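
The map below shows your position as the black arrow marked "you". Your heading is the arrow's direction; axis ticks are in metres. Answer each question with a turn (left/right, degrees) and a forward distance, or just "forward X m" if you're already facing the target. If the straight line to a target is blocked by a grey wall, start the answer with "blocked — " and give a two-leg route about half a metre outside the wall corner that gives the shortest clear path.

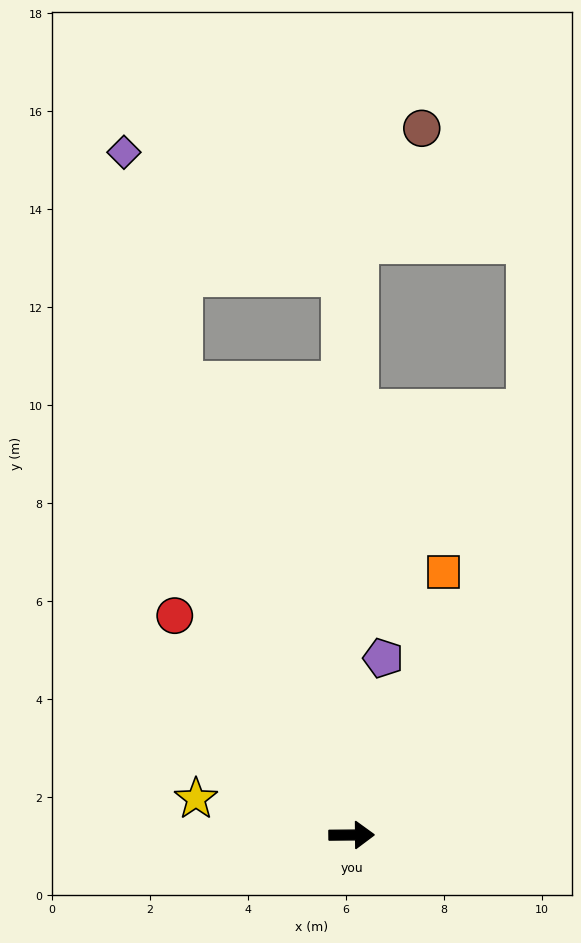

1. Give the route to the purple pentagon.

turn left 79°, forward 3.7 m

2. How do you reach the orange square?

turn left 70°, forward 5.7 m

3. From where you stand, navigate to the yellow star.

turn left 166°, forward 3.3 m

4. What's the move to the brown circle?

blocked — turn left 89°, forward 12.1 m, then turn right 29°, forward 2.7 m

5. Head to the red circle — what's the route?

turn left 128°, forward 5.8 m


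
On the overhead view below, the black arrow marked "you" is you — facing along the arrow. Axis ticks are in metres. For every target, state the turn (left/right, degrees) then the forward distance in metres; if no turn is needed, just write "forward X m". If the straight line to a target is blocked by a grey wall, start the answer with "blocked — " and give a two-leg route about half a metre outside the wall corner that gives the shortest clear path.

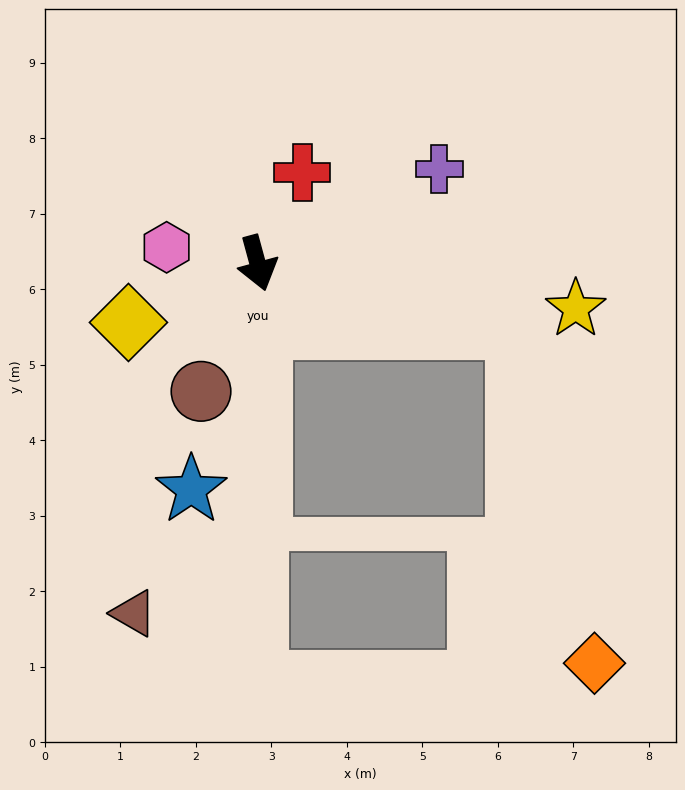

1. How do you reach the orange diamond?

blocked — turn left 61°, forward 3.6 m, then turn right 63°, forward 4.6 m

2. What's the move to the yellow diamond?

turn right 81°, forward 1.9 m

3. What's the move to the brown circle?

turn right 39°, forward 1.9 m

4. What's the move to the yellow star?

turn left 67°, forward 4.3 m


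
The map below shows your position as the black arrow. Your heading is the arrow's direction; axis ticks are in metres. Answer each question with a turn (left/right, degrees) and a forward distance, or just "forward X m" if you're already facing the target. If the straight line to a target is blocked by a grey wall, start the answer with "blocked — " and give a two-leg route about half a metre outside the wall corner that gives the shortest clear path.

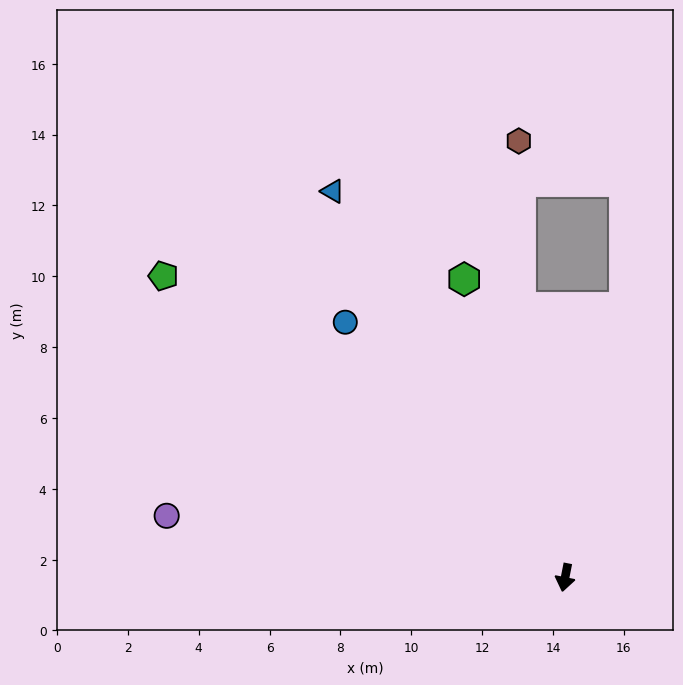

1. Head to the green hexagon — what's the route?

turn right 150°, forward 8.9 m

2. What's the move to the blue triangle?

turn right 138°, forward 12.7 m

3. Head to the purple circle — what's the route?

turn right 88°, forward 11.4 m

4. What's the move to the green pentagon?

turn right 116°, forward 14.2 m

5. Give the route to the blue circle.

turn right 128°, forward 9.5 m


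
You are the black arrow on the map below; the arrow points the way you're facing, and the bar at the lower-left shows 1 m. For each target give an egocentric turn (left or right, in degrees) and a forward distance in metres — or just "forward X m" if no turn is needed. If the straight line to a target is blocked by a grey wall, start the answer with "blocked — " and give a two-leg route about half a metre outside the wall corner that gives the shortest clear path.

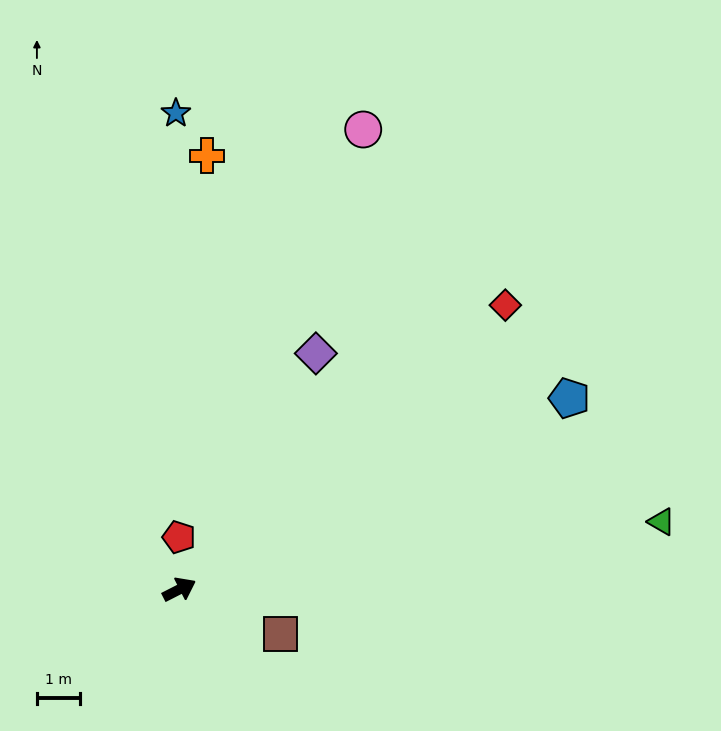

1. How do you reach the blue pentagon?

forward 10.1 m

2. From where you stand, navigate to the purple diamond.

turn left 33°, forward 6.4 m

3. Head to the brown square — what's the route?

turn right 51°, forward 2.6 m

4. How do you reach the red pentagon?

turn left 63°, forward 1.2 m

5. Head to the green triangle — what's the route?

turn right 19°, forward 11.4 m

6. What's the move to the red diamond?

turn left 14°, forward 10.1 m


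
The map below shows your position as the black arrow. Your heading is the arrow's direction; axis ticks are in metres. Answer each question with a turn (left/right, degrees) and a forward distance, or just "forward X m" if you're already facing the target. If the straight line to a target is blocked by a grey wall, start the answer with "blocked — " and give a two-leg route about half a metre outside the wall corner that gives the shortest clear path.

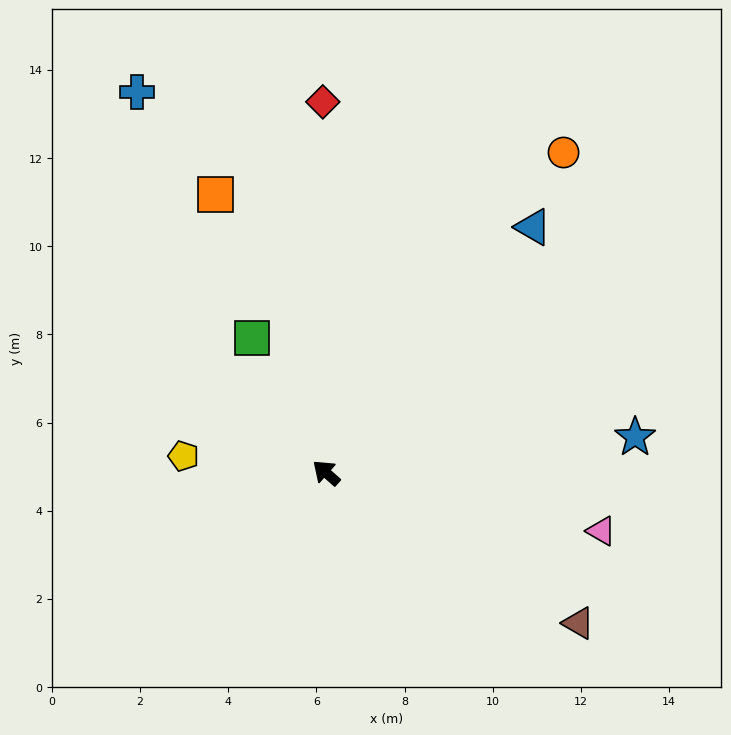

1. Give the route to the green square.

turn right 20°, forward 3.5 m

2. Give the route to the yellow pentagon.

turn left 35°, forward 3.3 m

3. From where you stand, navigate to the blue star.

turn right 132°, forward 7.1 m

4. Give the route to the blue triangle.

turn right 89°, forward 7.3 m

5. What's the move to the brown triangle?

turn right 169°, forward 6.7 m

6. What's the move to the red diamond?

turn right 48°, forward 8.4 m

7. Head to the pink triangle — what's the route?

turn right 150°, forward 6.4 m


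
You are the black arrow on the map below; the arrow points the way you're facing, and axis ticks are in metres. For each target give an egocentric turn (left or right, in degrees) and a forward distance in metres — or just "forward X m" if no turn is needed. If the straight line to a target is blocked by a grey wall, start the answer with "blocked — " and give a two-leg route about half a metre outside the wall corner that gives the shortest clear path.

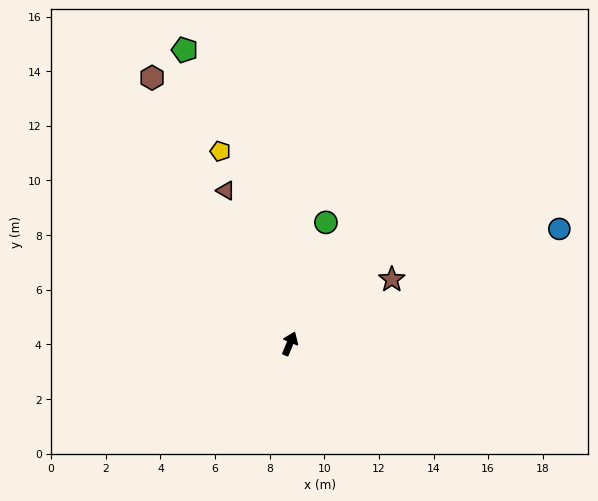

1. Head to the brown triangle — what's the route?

turn left 45°, forward 6.1 m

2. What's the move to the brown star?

turn right 35°, forward 4.4 m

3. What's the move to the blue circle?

turn right 44°, forward 10.7 m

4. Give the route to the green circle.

turn left 6°, forward 4.6 m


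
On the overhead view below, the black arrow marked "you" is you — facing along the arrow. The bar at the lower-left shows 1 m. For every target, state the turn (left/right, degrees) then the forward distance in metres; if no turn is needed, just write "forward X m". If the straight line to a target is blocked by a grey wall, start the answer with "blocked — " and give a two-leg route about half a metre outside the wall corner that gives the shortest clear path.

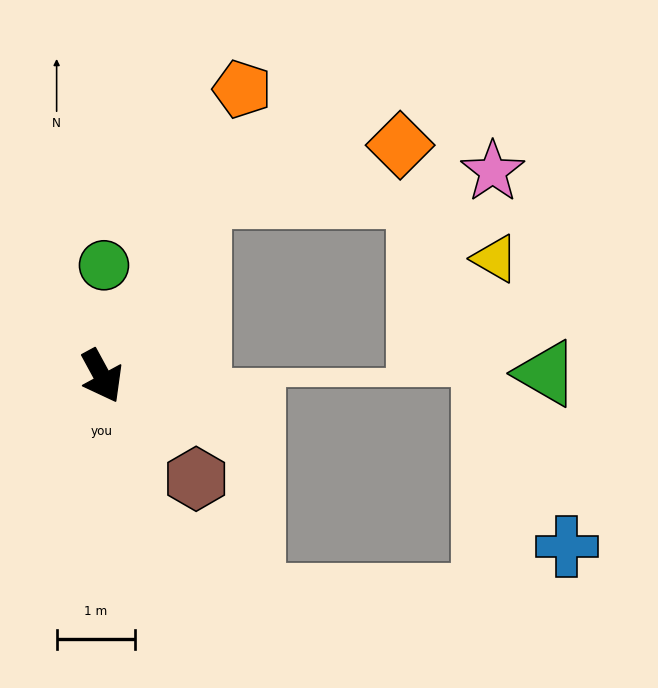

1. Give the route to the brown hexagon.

turn left 14°, forward 1.8 m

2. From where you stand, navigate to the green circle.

turn left 150°, forward 1.4 m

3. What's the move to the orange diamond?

blocked — turn left 124°, forward 2.6 m, then turn right 49°, forward 2.7 m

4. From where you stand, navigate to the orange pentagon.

turn left 125°, forward 4.1 m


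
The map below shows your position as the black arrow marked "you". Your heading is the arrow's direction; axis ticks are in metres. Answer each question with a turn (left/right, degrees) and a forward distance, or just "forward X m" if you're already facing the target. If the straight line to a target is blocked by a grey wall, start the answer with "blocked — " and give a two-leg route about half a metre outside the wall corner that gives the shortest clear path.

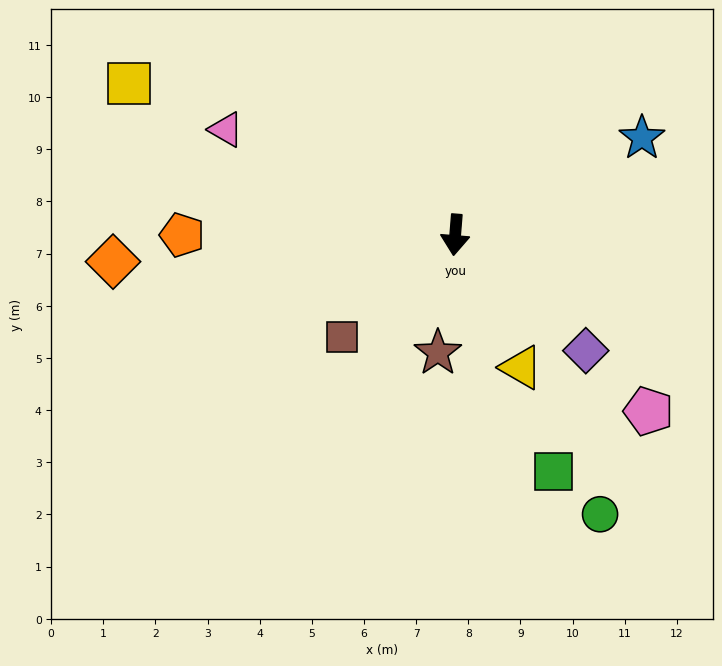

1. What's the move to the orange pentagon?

turn right 85°, forward 5.2 m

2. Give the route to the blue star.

turn left 122°, forward 4.0 m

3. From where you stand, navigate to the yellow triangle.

turn left 31°, forward 2.8 m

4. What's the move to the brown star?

turn right 4°, forward 2.3 m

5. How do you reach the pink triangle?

turn right 110°, forward 4.8 m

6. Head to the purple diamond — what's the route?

turn left 53°, forward 3.3 m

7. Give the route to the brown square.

turn right 43°, forward 2.9 m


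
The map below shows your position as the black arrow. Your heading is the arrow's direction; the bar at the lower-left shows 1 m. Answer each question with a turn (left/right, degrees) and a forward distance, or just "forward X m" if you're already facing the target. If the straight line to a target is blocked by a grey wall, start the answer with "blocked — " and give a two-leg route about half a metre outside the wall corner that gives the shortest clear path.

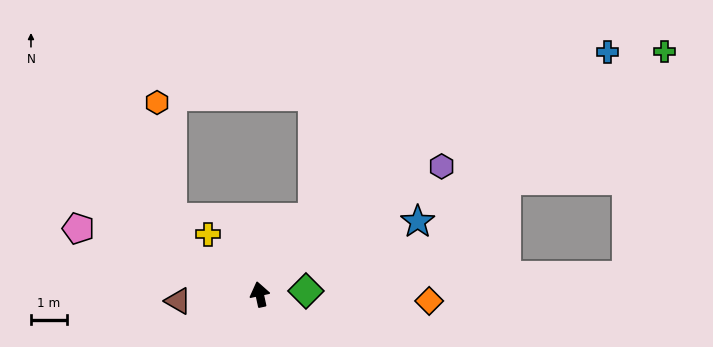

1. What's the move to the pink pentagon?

turn left 58°, forward 5.4 m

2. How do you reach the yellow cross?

turn left 29°, forward 2.2 m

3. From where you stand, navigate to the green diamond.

turn right 98°, forward 1.3 m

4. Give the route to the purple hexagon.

turn right 67°, forward 6.2 m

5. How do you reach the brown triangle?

turn left 83°, forward 2.3 m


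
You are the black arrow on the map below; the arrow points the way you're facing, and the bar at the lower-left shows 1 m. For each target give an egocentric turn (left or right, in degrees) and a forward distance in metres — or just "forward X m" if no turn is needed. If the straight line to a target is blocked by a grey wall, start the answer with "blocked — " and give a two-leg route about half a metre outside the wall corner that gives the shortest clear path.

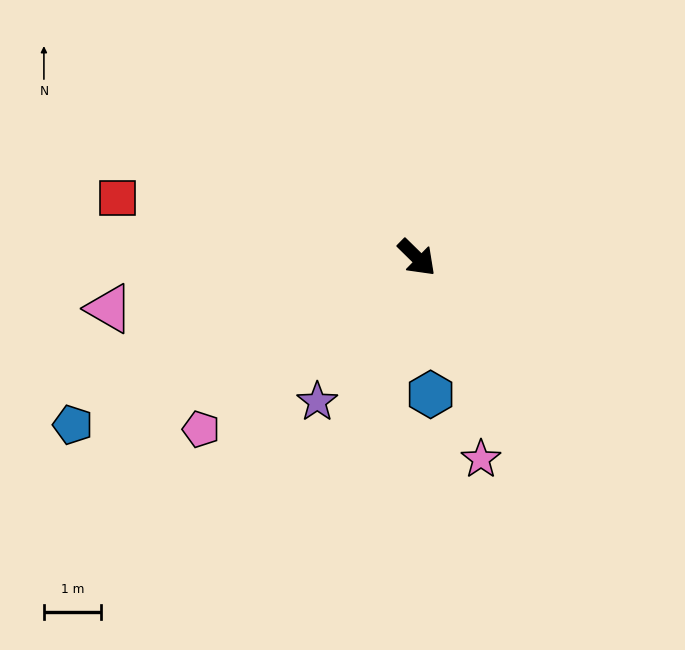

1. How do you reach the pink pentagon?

turn right 97°, forward 4.8 m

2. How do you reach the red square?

turn right 147°, forward 5.4 m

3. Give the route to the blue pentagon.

turn right 110°, forward 6.7 m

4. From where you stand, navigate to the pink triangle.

turn right 126°, forward 5.5 m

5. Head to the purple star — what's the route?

turn right 80°, forward 3.1 m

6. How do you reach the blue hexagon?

turn right 40°, forward 2.4 m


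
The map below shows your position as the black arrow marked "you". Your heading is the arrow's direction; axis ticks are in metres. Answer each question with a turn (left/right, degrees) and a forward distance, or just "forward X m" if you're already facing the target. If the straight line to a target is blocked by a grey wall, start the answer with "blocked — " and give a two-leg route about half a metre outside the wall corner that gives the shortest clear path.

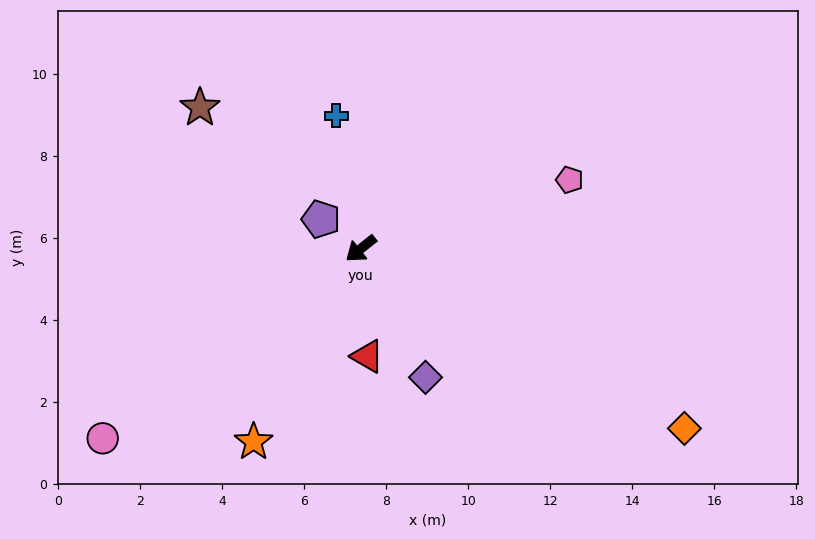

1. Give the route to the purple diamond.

turn left 78°, forward 3.5 m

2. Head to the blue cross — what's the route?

turn right 118°, forward 3.3 m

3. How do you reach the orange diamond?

turn left 112°, forward 9.0 m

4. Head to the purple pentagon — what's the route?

turn right 75°, forward 1.2 m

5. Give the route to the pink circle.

turn right 2°, forward 7.8 m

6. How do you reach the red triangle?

turn left 55°, forward 2.6 m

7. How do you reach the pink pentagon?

turn left 160°, forward 5.4 m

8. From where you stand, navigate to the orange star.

turn left 22°, forward 5.4 m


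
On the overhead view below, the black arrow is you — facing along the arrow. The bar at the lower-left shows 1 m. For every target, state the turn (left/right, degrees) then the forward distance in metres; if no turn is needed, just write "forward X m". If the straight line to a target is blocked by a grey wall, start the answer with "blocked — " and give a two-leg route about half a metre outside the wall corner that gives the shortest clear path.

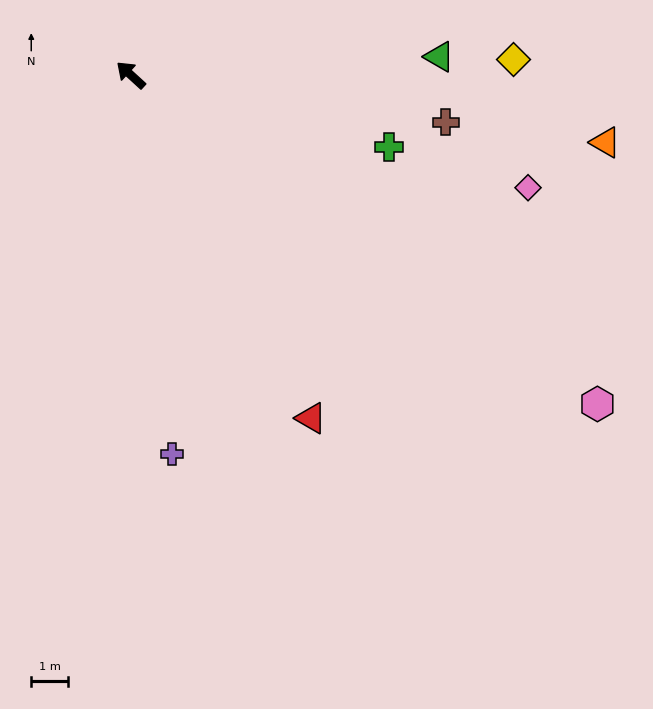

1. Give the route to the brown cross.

turn right 146°, forward 8.6 m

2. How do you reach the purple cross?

turn left 139°, forward 10.3 m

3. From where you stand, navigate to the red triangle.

turn left 160°, forward 10.5 m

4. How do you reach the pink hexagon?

turn right 173°, forward 15.4 m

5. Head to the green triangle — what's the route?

turn right 134°, forward 8.4 m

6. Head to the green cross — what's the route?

turn right 153°, forward 7.2 m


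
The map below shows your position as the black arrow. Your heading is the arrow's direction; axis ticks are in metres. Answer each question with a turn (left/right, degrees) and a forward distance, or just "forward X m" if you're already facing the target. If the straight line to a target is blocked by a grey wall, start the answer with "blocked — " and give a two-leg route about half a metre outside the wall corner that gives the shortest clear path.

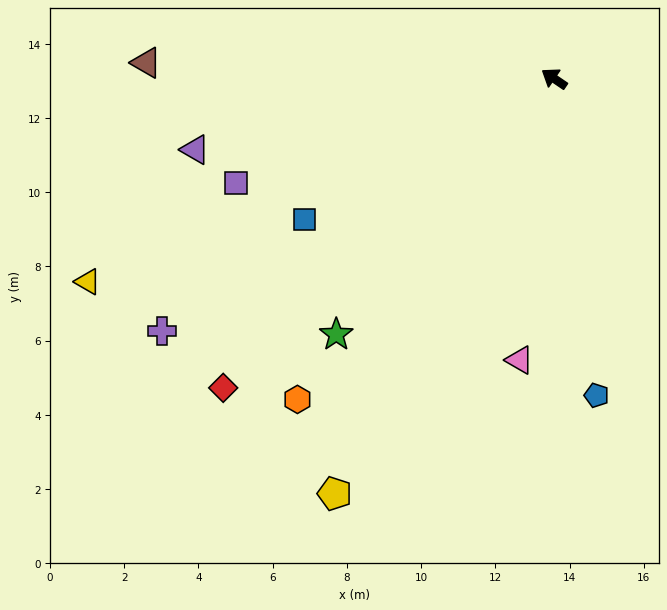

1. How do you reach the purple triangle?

turn left 45°, forward 9.9 m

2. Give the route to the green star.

turn left 84°, forward 9.1 m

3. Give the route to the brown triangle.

turn left 32°, forward 11.0 m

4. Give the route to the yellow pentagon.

turn left 96°, forward 12.6 m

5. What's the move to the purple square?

turn left 52°, forward 9.0 m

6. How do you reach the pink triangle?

turn left 117°, forward 7.6 m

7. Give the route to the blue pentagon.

turn left 132°, forward 8.6 m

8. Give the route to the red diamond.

turn left 77°, forward 12.2 m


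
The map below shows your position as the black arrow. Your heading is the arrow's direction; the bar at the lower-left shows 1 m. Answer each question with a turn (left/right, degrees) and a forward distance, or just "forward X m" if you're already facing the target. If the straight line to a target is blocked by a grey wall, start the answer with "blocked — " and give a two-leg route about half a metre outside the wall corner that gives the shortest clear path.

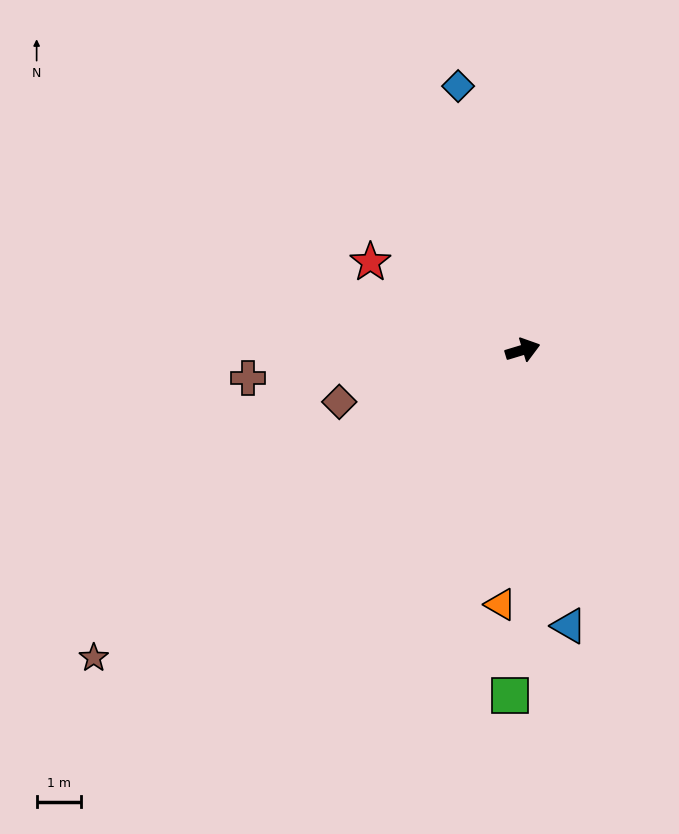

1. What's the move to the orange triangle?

turn right 112°, forward 5.8 m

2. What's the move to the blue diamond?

turn left 87°, forward 6.1 m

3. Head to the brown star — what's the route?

turn right 161°, forward 11.9 m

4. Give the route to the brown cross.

turn left 169°, forward 6.2 m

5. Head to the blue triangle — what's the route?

turn right 97°, forward 6.3 m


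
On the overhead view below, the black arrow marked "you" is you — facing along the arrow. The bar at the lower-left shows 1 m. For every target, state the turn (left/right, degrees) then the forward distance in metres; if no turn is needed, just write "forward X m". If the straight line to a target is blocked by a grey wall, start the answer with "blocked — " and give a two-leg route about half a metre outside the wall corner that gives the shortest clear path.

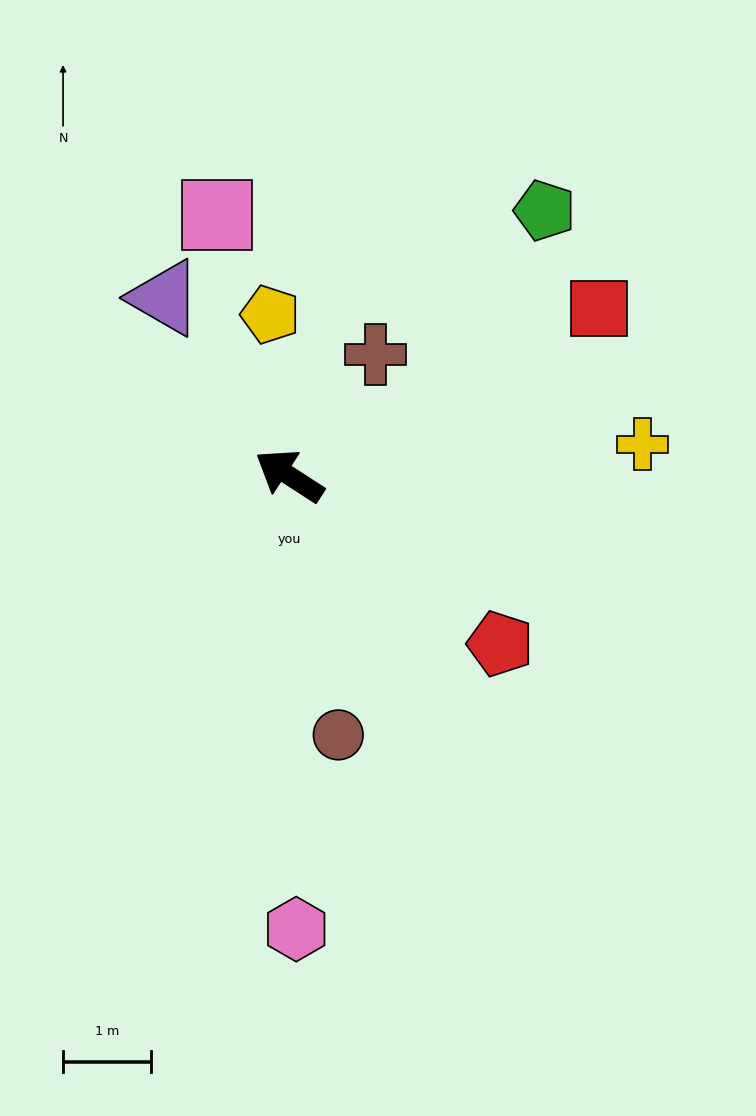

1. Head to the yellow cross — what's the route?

turn right 142°, forward 4.0 m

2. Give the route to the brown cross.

turn right 93°, forward 1.7 m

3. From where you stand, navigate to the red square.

turn right 119°, forward 4.0 m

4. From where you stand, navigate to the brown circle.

turn left 134°, forward 3.0 m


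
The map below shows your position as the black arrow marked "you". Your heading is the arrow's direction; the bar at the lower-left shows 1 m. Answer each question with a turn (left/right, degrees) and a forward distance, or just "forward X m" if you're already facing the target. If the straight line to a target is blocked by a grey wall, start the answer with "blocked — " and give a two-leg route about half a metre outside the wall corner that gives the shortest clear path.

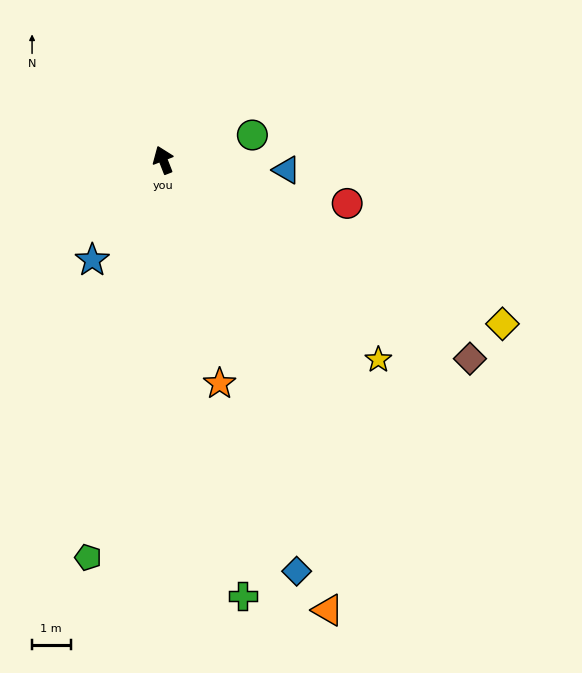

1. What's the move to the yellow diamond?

turn right 137°, forward 9.8 m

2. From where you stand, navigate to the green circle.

turn right 96°, forward 2.4 m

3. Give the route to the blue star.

turn left 123°, forward 3.2 m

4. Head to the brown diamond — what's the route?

turn right 144°, forward 9.5 m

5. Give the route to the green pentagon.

turn left 148°, forward 10.5 m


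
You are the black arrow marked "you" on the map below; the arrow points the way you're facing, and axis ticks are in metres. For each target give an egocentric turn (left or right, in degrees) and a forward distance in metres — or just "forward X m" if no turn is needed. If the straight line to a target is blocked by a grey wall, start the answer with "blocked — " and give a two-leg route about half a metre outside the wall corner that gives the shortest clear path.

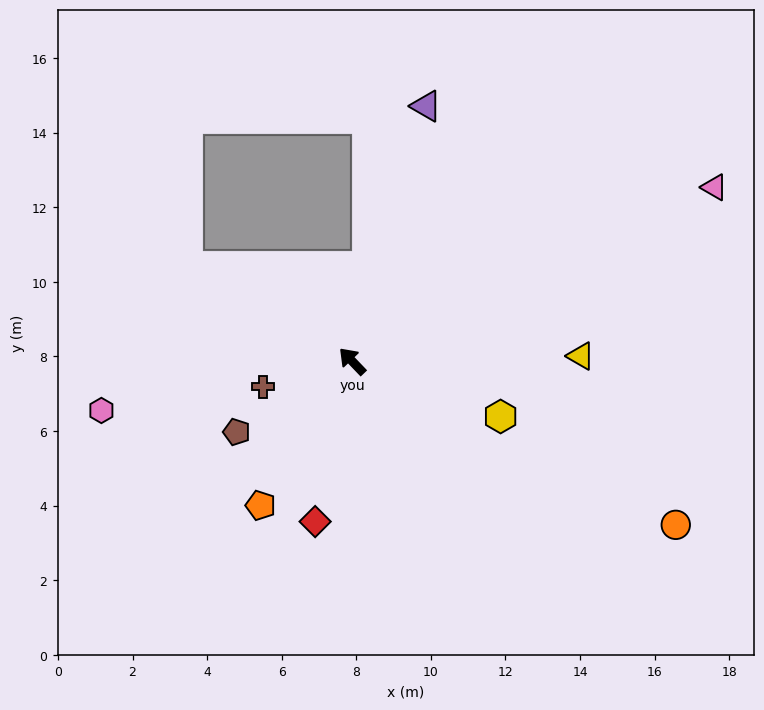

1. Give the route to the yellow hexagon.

turn right 154°, forward 4.2 m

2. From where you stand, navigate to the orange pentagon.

turn left 104°, forward 4.6 m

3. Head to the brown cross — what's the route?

turn left 62°, forward 2.5 m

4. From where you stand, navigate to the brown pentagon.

turn left 78°, forward 3.6 m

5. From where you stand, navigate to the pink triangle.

turn right 108°, forward 10.8 m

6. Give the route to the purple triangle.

turn right 60°, forward 7.1 m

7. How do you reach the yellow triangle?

turn right 132°, forward 6.1 m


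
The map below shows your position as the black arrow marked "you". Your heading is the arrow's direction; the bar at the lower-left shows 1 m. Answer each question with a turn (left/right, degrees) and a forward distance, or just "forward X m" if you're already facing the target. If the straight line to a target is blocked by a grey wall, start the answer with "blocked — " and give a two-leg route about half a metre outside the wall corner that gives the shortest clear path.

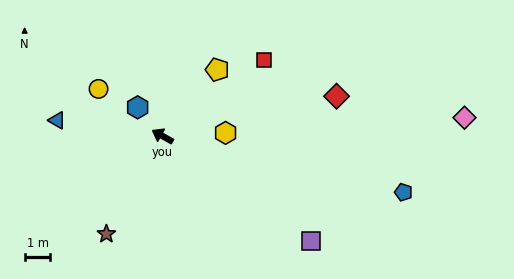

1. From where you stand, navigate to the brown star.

turn left 89°, forward 4.4 m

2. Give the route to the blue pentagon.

turn right 164°, forward 9.6 m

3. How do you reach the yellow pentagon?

turn right 100°, forward 3.3 m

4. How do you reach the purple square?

turn left 174°, forward 7.1 m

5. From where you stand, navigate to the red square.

turn right 114°, forward 4.9 m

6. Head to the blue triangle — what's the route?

turn left 21°, forward 4.1 m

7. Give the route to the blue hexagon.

turn right 20°, forward 1.5 m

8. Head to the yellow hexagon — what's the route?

turn right 148°, forward 2.5 m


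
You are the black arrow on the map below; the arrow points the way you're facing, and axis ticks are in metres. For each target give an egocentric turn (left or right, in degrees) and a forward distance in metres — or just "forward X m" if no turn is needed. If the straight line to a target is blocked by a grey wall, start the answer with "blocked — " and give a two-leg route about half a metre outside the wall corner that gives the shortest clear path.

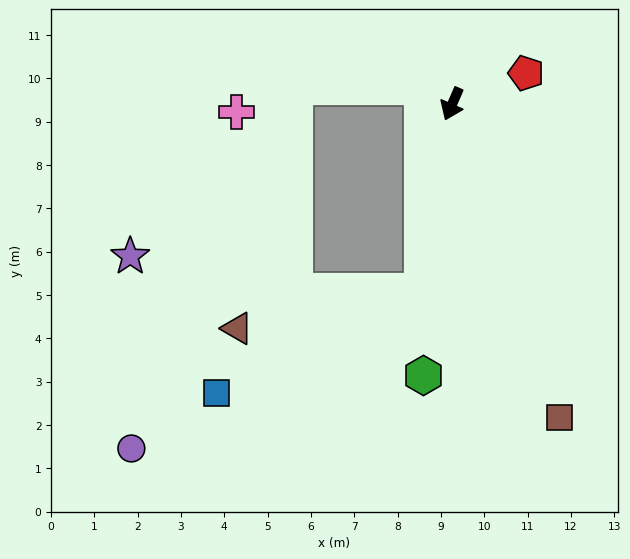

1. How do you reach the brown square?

turn left 42°, forward 7.7 m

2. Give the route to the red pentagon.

turn left 136°, forward 1.8 m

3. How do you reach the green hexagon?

turn left 17°, forward 6.3 m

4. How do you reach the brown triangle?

blocked — turn left 14°, forward 4.4 m, then turn right 69°, forward 4.4 m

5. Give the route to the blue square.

blocked — turn left 14°, forward 4.4 m, then turn right 54°, forward 5.3 m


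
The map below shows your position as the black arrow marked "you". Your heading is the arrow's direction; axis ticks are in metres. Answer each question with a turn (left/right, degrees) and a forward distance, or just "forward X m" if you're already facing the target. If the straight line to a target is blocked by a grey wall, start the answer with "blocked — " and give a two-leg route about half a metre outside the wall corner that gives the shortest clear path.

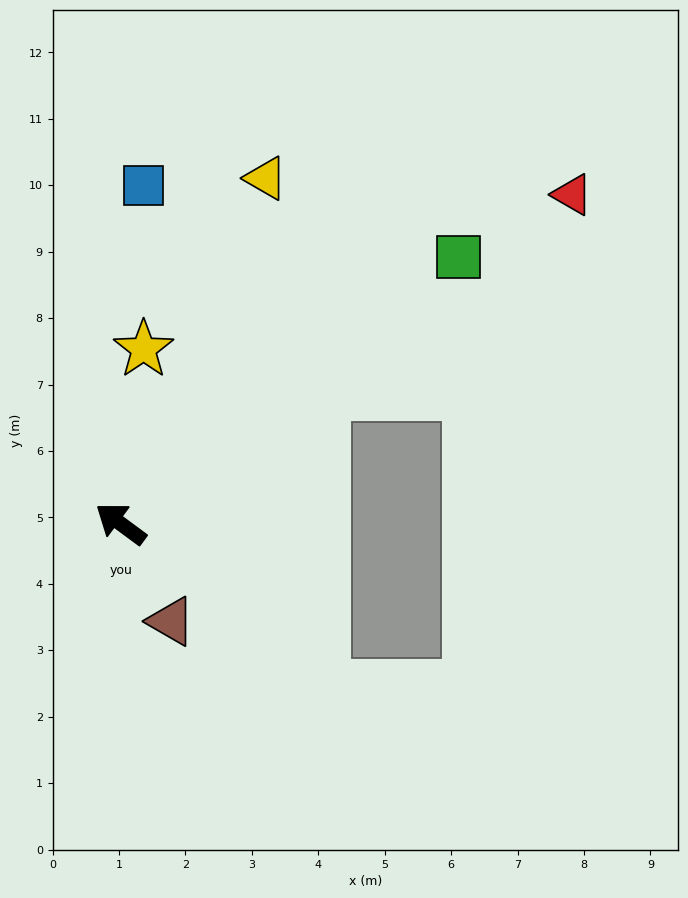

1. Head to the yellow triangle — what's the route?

turn right 76°, forward 5.6 m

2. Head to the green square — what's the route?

turn right 105°, forward 6.5 m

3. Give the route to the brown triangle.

turn left 154°, forward 1.7 m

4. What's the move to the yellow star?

turn right 61°, forward 2.6 m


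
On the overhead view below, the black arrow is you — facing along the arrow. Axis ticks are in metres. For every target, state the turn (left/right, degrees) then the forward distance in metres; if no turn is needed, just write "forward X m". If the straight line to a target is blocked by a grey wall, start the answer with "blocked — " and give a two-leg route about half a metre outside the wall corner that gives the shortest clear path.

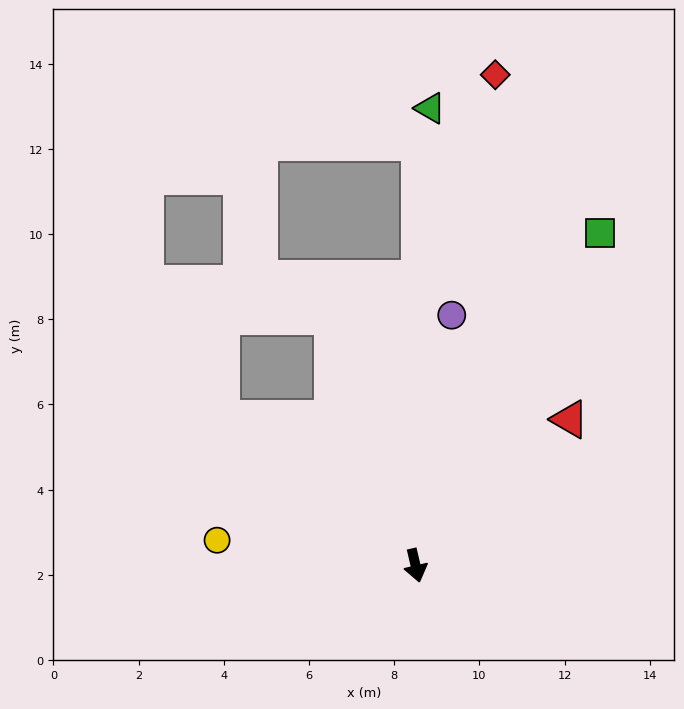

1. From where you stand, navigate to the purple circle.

turn left 159°, forward 5.9 m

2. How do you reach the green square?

turn left 138°, forward 8.9 m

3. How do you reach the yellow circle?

turn right 110°, forward 4.7 m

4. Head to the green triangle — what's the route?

turn left 165°, forward 10.7 m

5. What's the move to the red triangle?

turn left 120°, forward 5.0 m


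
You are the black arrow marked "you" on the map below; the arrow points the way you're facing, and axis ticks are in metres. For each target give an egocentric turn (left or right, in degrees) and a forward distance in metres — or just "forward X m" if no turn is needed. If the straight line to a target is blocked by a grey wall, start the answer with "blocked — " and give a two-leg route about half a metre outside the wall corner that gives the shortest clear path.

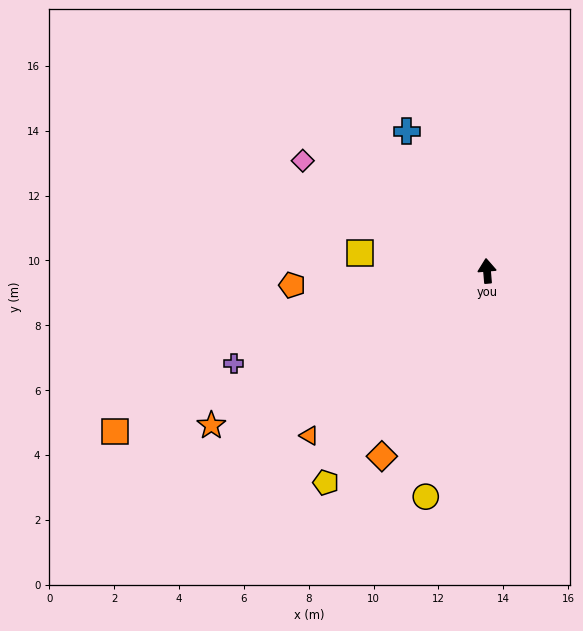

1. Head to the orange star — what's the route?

turn left 115°, forward 9.7 m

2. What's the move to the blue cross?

turn left 25°, forward 5.0 m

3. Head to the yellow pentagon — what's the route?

turn left 138°, forward 8.2 m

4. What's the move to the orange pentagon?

turn left 89°, forward 6.0 m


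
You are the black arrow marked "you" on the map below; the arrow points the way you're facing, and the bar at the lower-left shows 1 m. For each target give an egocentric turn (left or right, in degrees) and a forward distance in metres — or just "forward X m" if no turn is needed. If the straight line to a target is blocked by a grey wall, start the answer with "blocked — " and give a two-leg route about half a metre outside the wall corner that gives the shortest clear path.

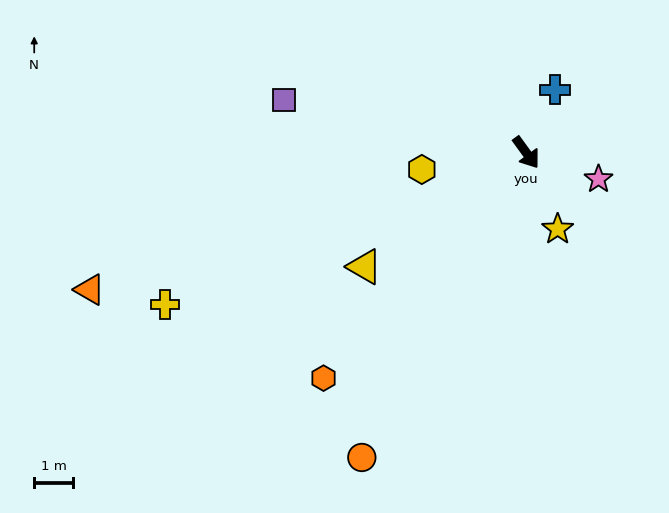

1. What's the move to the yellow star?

turn right 14°, forward 2.1 m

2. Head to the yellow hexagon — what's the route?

turn right 117°, forward 2.7 m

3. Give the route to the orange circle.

turn right 64°, forward 8.8 m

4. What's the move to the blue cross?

turn left 119°, forward 1.8 m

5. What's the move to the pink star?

turn left 34°, forward 2.0 m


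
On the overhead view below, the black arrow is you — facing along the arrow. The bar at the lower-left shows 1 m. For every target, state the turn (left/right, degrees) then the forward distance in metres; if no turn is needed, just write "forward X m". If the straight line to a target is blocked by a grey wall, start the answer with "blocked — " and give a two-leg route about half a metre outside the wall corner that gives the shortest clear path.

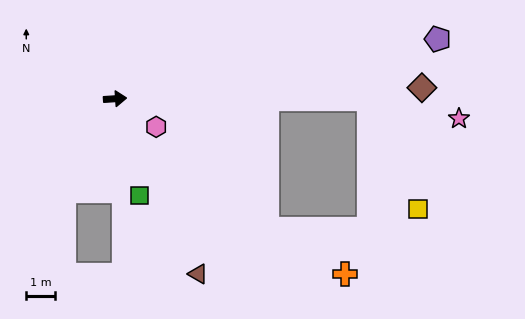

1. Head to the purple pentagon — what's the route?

turn left 7°, forward 11.4 m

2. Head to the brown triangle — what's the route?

turn right 68°, forward 6.7 m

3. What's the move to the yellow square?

blocked — turn right 4°, forward 8.8 m, then turn right 65°, forward 4.2 m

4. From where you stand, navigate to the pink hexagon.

turn right 38°, forward 1.7 m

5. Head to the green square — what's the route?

turn right 80°, forward 3.5 m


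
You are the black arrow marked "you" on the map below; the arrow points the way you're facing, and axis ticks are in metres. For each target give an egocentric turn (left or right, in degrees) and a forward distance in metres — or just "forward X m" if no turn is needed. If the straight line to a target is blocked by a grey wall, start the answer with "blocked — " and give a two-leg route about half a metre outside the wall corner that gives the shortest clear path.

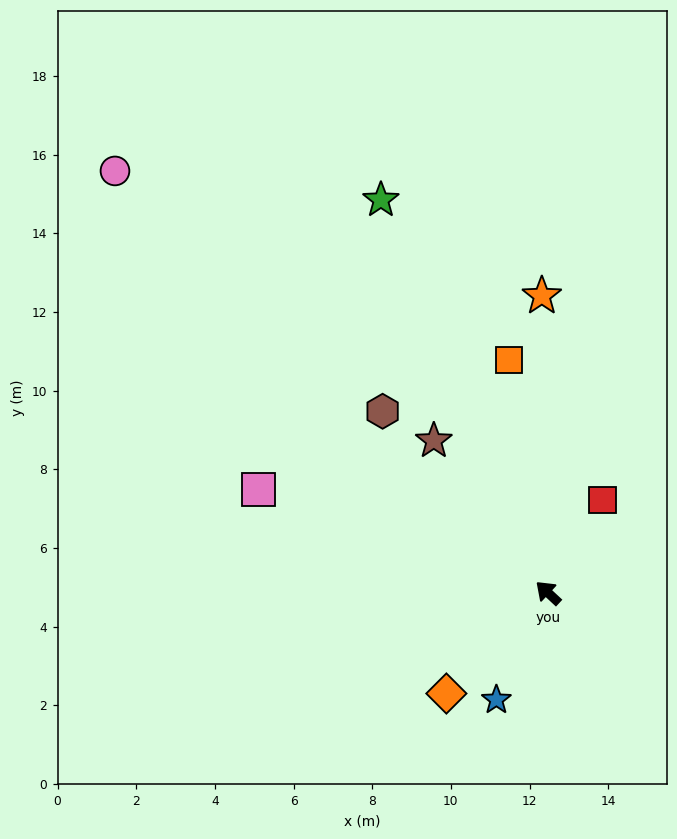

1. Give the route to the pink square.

turn left 23°, forward 7.8 m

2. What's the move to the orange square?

turn right 38°, forward 6.0 m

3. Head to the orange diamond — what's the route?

turn left 88°, forward 3.6 m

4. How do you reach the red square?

turn right 77°, forward 2.7 m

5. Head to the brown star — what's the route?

turn right 10°, forward 4.8 m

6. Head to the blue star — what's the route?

turn left 107°, forward 3.0 m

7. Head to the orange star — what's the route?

turn right 46°, forward 7.6 m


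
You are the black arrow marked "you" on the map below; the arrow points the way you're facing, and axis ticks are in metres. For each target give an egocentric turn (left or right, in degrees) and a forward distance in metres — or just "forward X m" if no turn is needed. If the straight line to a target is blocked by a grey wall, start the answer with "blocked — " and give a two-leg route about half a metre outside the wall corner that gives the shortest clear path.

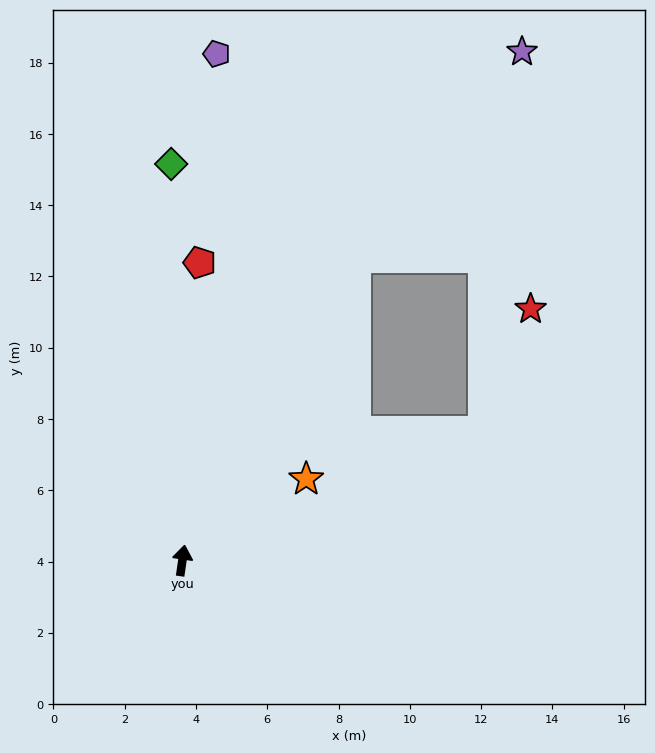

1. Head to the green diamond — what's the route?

turn left 10°, forward 11.1 m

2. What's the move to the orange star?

turn right 48°, forward 4.2 m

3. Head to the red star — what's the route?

blocked — turn right 58°, forward 9.2 m, then turn left 45°, forward 3.7 m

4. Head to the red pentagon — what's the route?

turn left 5°, forward 8.4 m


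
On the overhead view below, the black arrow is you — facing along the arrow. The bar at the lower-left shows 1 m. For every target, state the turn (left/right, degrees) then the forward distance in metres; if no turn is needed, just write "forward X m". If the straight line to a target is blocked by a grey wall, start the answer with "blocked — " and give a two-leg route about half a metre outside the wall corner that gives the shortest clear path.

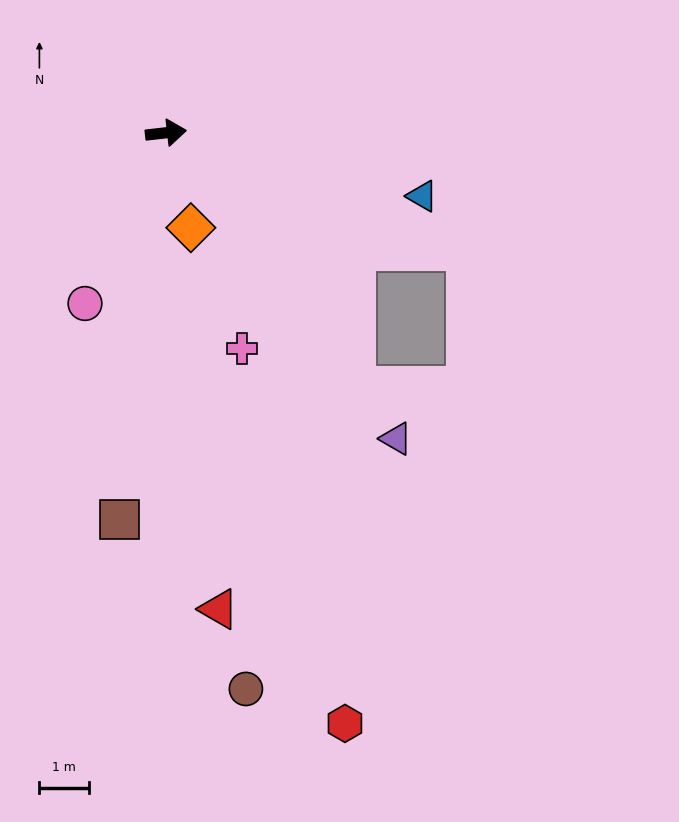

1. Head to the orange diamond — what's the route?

turn right 82°, forward 2.0 m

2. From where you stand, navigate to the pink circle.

turn right 122°, forward 3.8 m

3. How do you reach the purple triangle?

turn right 60°, forward 7.8 m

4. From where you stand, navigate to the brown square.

turn right 103°, forward 7.9 m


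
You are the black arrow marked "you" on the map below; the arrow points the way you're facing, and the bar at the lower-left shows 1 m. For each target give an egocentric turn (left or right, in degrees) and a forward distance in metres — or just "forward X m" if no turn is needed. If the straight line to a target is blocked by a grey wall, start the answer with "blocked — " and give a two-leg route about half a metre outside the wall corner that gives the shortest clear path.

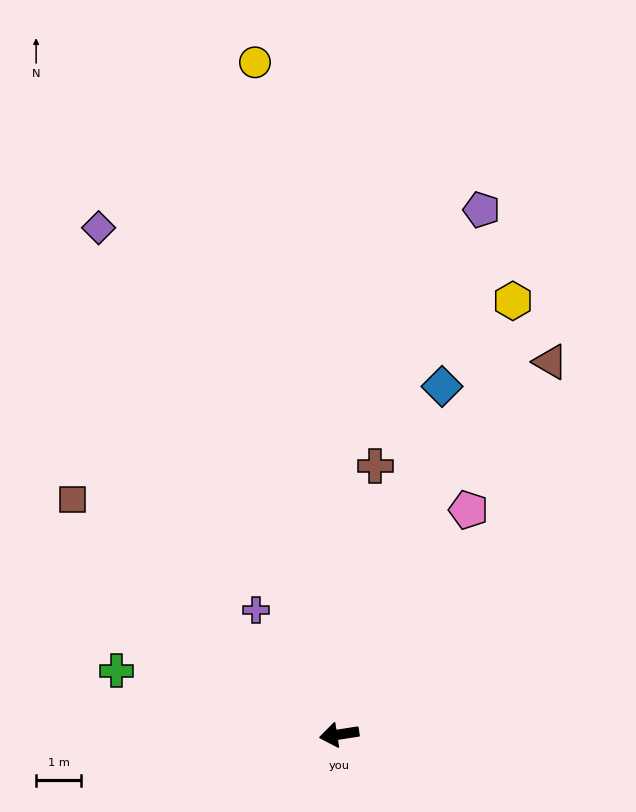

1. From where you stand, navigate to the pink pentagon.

turn right 129°, forward 5.7 m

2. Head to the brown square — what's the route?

turn right 50°, forward 7.9 m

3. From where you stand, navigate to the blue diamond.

turn right 115°, forward 8.0 m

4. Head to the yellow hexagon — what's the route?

turn right 121°, forward 10.4 m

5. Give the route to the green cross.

turn right 25°, forward 5.1 m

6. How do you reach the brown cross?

turn right 106°, forward 6.0 m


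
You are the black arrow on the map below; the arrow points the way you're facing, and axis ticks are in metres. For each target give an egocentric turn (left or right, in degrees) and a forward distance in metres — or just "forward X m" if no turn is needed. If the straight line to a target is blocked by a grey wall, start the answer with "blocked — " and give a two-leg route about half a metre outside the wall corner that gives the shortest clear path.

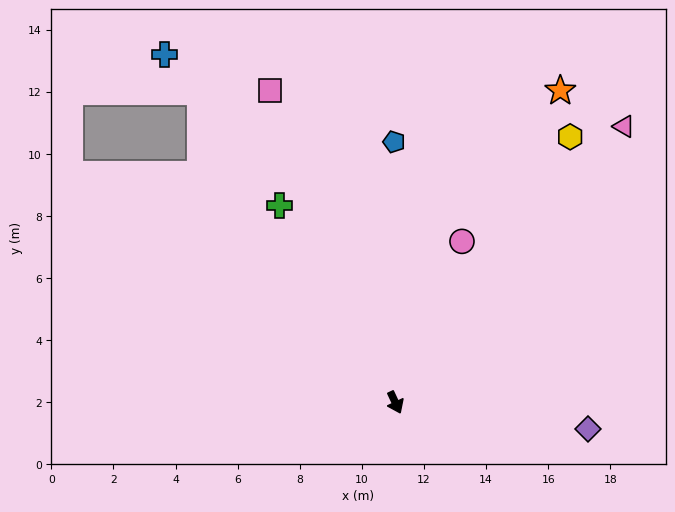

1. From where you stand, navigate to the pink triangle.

turn left 115°, forward 11.5 m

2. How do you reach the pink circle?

turn left 132°, forward 5.6 m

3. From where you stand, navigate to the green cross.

turn right 175°, forward 7.4 m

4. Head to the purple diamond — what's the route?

turn left 57°, forward 6.3 m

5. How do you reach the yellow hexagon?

turn left 122°, forward 10.2 m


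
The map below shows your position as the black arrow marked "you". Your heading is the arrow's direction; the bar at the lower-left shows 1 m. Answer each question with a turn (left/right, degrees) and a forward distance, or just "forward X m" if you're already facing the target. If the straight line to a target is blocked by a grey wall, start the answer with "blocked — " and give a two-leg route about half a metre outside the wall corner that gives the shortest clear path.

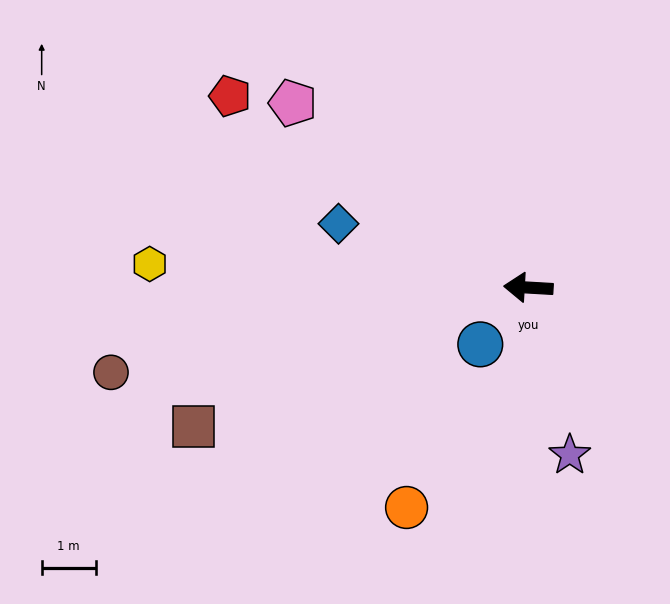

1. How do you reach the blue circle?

turn left 53°, forward 1.4 m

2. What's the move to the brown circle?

turn left 15°, forward 7.9 m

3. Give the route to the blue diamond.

turn right 15°, forward 3.7 m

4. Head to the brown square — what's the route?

turn left 26°, forward 6.7 m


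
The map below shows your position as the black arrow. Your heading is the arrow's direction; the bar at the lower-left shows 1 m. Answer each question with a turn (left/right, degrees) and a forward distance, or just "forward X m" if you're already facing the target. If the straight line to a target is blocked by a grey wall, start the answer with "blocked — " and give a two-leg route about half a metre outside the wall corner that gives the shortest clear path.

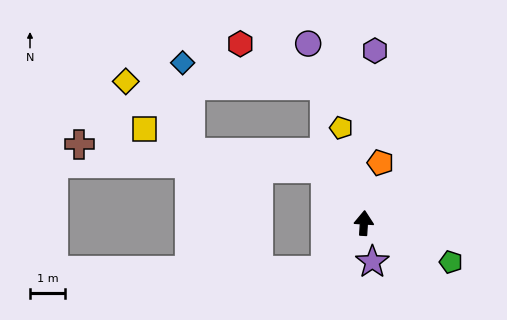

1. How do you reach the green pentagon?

turn right 111°, forward 2.7 m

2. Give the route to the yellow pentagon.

turn left 17°, forward 2.8 m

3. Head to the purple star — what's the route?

turn right 164°, forward 1.1 m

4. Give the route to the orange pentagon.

turn right 12°, forward 1.8 m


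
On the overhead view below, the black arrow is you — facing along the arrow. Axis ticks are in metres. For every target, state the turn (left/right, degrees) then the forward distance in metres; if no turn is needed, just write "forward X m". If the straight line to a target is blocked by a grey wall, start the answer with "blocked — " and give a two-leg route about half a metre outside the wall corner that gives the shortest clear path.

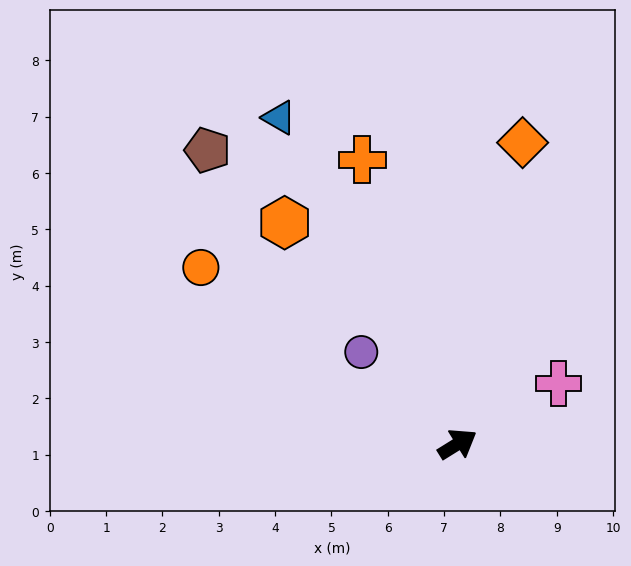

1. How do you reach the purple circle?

turn left 104°, forward 2.4 m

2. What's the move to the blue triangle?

turn left 87°, forward 6.6 m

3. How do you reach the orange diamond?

turn left 46°, forward 5.5 m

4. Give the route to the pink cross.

forward 2.1 m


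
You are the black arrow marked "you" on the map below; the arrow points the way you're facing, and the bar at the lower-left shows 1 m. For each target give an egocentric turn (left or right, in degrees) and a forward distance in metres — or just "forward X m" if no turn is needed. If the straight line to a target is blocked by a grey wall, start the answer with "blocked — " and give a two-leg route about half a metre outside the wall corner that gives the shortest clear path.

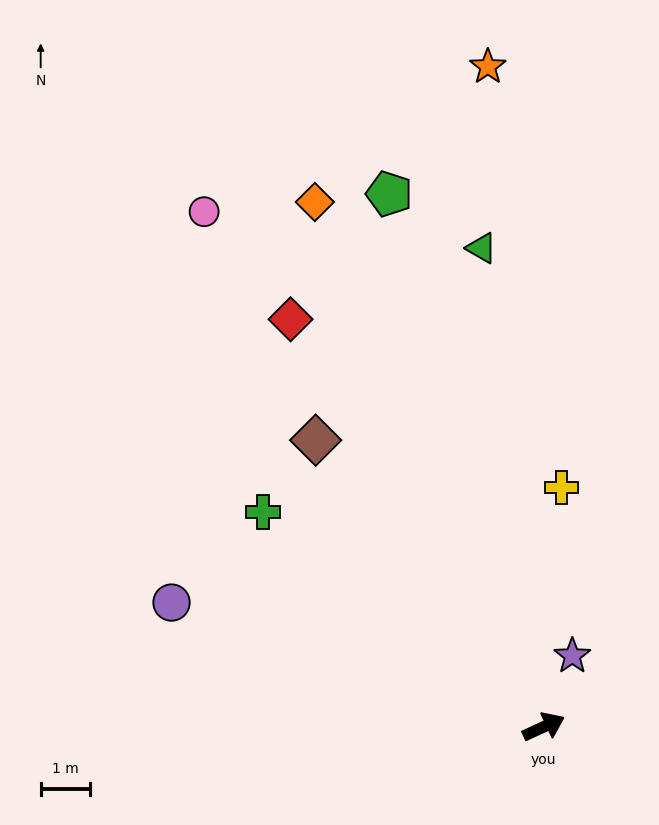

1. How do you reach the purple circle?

turn left 137°, forward 8.0 m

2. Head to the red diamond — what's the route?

turn left 97°, forward 9.7 m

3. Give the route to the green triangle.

turn left 73°, forward 9.8 m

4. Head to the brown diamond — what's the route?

turn left 104°, forward 7.4 m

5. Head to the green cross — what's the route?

turn left 118°, forward 7.2 m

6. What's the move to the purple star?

turn left 43°, forward 1.6 m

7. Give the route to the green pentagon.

turn left 81°, forward 11.3 m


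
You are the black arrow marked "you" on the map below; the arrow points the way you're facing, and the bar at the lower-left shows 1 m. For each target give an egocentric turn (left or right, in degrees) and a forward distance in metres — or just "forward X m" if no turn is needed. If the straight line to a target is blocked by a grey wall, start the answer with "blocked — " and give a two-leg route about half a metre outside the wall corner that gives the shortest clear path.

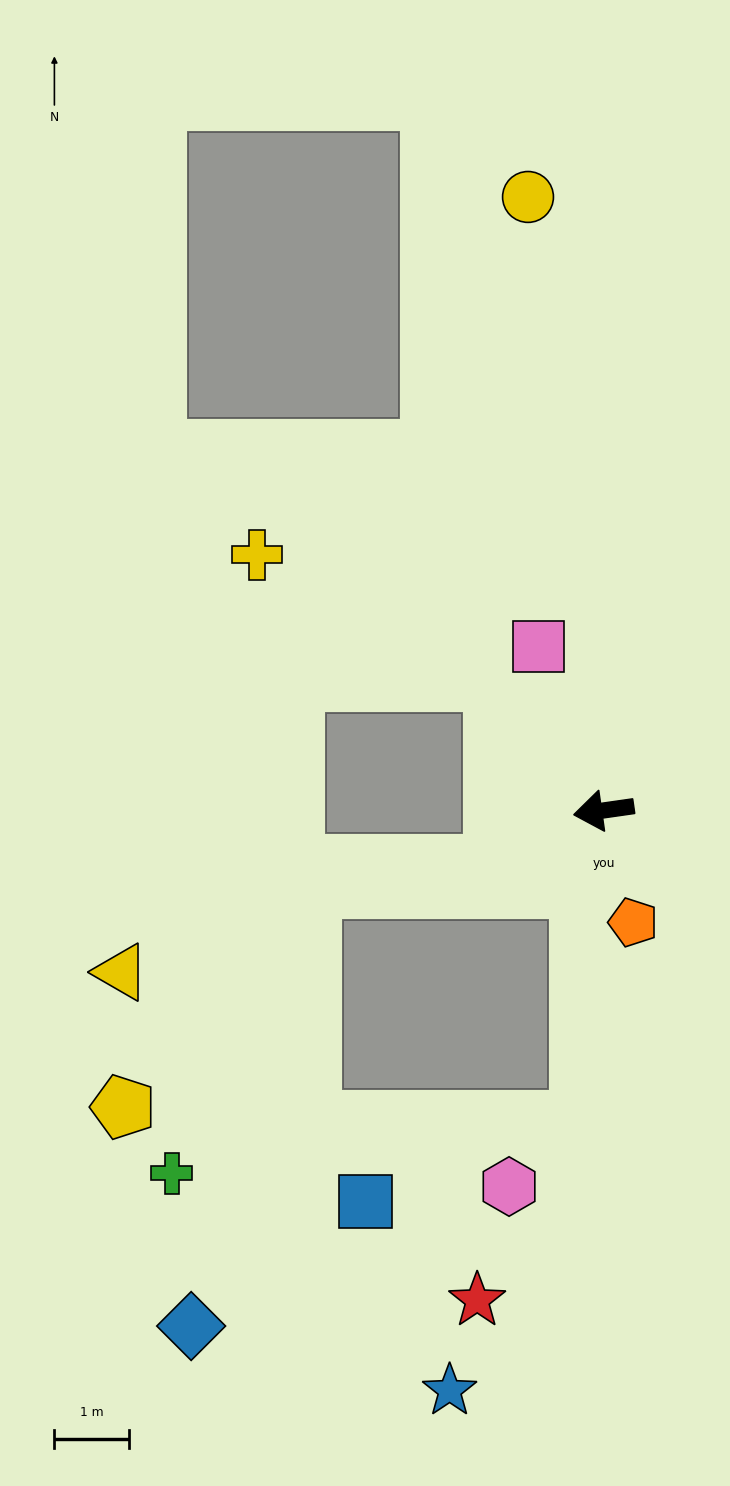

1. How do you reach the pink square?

turn right 76°, forward 2.4 m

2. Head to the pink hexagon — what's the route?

blocked — turn left 78°, forward 4.2 m, then turn right 44°, forward 1.3 m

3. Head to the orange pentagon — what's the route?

turn left 97°, forward 1.6 m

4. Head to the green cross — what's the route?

blocked — turn left 78°, forward 4.2 m, then turn right 79°, forward 5.6 m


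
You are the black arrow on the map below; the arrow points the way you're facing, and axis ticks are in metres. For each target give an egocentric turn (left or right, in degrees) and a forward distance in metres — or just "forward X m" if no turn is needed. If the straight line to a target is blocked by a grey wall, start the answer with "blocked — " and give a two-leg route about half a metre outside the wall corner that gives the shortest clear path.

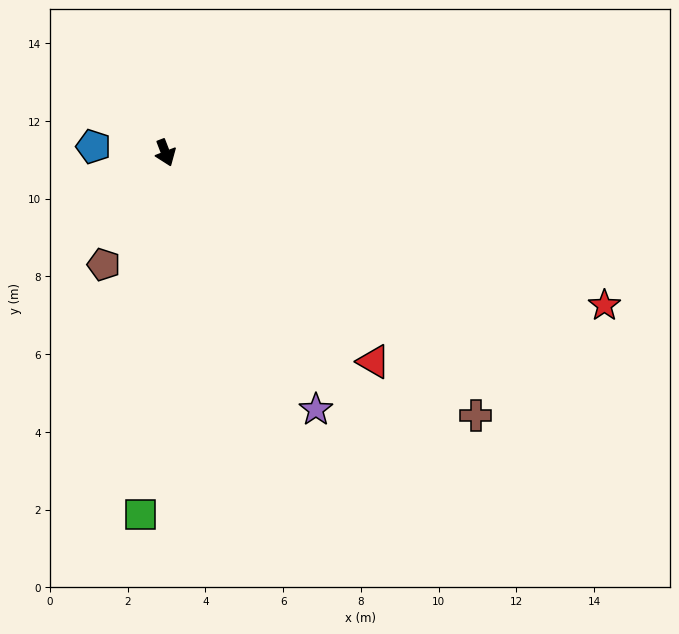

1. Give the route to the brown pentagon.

turn right 50°, forward 3.3 m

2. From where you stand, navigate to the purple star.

turn left 9°, forward 7.7 m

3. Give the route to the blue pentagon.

turn right 116°, forward 1.9 m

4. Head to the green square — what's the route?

turn right 25°, forward 9.3 m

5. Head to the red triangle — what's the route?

turn left 24°, forward 7.6 m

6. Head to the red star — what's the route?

turn left 50°, forward 12.0 m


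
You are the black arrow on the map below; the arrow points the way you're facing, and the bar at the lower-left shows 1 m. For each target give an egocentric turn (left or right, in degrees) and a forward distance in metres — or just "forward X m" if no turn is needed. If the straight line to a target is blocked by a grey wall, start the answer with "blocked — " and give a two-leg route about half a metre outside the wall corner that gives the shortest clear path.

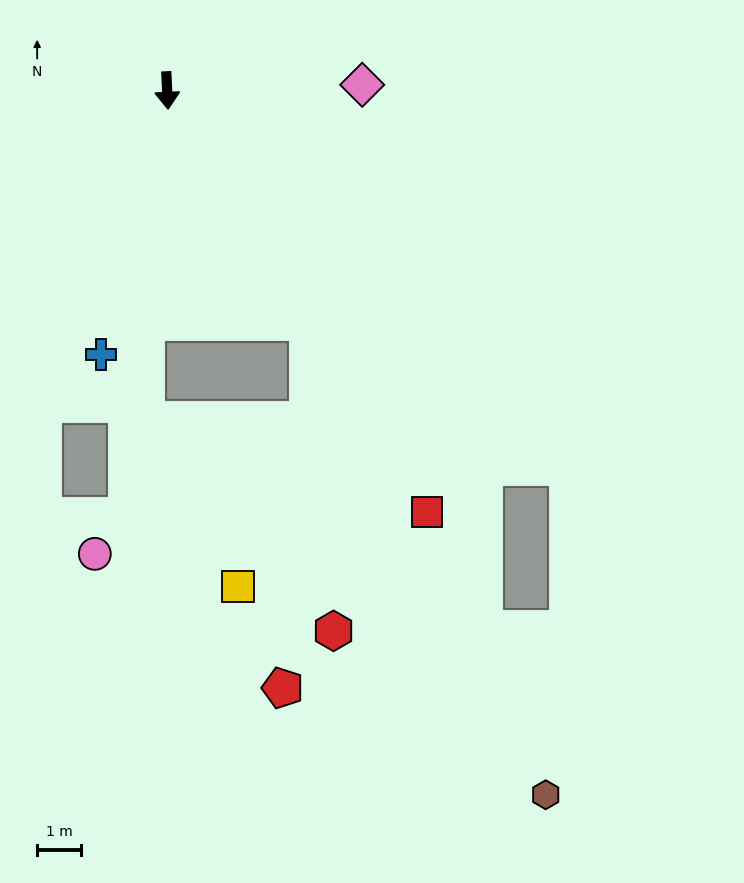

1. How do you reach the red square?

turn left 29°, forward 11.4 m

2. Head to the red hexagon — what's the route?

blocked — turn left 28°, forward 6.2 m, then turn right 26°, forward 7.1 m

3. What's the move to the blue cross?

turn right 17°, forward 6.3 m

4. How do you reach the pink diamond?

turn left 89°, forward 4.5 m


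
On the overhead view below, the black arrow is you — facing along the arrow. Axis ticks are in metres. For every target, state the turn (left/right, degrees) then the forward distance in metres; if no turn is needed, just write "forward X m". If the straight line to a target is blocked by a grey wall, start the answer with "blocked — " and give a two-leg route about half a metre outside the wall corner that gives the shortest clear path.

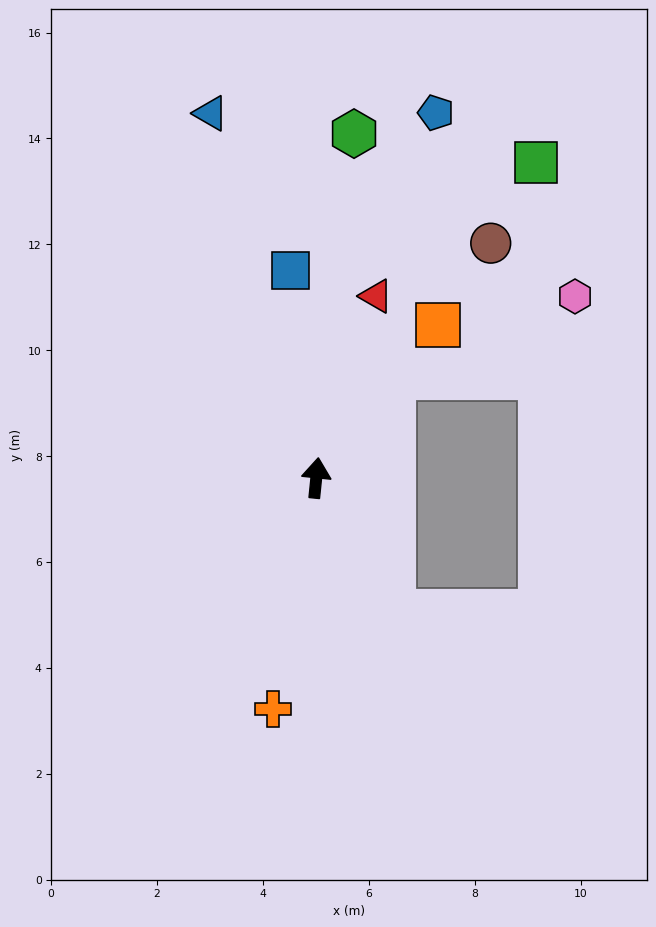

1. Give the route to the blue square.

turn left 13°, forward 3.9 m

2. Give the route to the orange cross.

turn left 175°, forward 4.4 m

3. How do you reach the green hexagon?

forward 6.5 m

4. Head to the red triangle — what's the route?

turn right 12°, forward 3.6 m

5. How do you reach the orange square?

turn right 33°, forward 3.7 m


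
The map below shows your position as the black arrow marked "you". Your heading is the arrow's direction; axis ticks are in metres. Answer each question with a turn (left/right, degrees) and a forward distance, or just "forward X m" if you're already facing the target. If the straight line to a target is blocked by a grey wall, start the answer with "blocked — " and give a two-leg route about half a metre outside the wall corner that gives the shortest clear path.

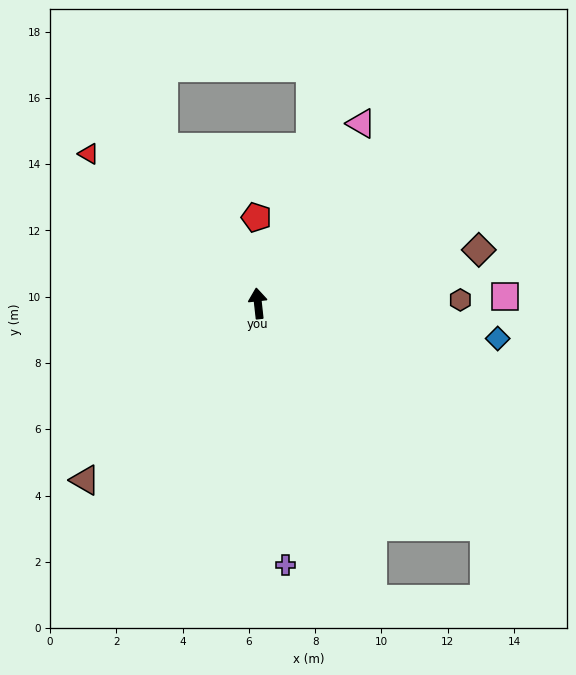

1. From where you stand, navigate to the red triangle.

turn left 42°, forward 6.8 m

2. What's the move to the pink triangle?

turn right 36°, forward 6.3 m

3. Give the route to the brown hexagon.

turn right 95°, forward 6.1 m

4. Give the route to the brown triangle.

turn left 129°, forward 7.5 m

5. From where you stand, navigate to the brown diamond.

turn right 83°, forward 6.9 m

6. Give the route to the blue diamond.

turn right 105°, forward 7.3 m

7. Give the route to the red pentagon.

turn right 5°, forward 2.6 m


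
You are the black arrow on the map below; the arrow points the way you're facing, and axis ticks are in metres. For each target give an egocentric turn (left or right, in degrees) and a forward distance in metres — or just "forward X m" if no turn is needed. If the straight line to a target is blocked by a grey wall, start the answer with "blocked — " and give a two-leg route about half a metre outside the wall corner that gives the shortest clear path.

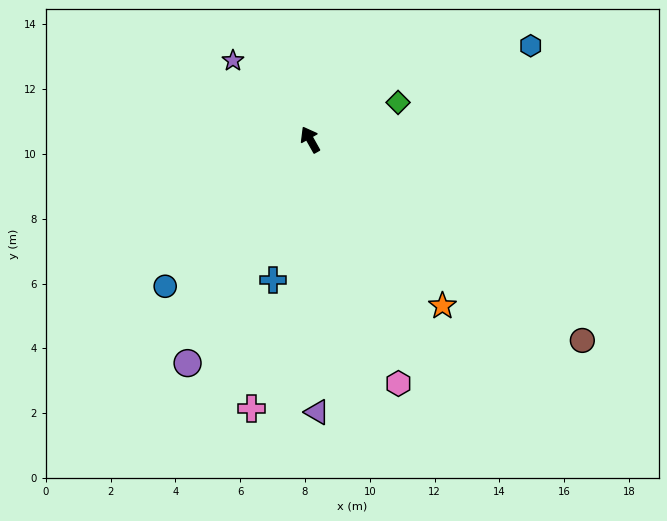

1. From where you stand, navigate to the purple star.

turn left 15°, forward 3.4 m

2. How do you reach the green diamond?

turn right 96°, forward 2.9 m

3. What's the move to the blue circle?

turn left 106°, forward 6.4 m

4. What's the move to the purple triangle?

turn left 152°, forward 8.4 m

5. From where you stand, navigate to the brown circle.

turn right 156°, forward 10.4 m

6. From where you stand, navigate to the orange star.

turn right 171°, forward 6.6 m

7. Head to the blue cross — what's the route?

turn left 136°, forward 4.5 m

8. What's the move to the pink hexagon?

turn left 171°, forward 8.0 m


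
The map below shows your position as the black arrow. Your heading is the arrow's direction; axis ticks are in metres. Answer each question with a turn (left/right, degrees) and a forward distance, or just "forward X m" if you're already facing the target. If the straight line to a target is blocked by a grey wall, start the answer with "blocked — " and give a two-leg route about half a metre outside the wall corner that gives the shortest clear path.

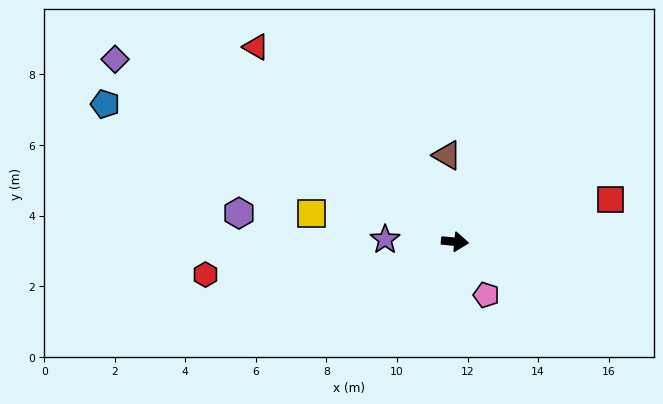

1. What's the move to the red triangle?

turn left 141°, forward 7.9 m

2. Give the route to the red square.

turn left 21°, forward 4.6 m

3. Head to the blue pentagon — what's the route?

turn left 164°, forward 10.7 m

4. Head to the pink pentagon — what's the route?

turn right 54°, forward 1.8 m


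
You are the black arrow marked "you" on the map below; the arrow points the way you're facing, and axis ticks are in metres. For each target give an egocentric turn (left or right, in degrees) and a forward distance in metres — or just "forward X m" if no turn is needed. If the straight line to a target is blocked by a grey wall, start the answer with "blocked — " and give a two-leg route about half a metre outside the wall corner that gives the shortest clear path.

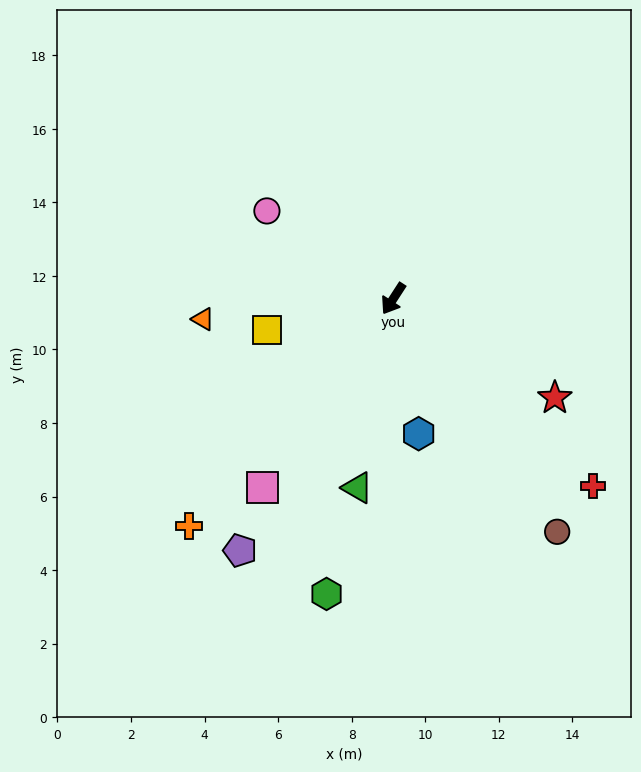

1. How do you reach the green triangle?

turn left 22°, forward 5.2 m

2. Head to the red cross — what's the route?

turn left 80°, forward 7.4 m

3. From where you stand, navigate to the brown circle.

turn left 68°, forward 7.7 m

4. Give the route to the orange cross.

turn right 9°, forward 8.3 m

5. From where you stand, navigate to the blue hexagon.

turn left 44°, forward 3.7 m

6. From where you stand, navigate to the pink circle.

turn right 92°, forward 4.2 m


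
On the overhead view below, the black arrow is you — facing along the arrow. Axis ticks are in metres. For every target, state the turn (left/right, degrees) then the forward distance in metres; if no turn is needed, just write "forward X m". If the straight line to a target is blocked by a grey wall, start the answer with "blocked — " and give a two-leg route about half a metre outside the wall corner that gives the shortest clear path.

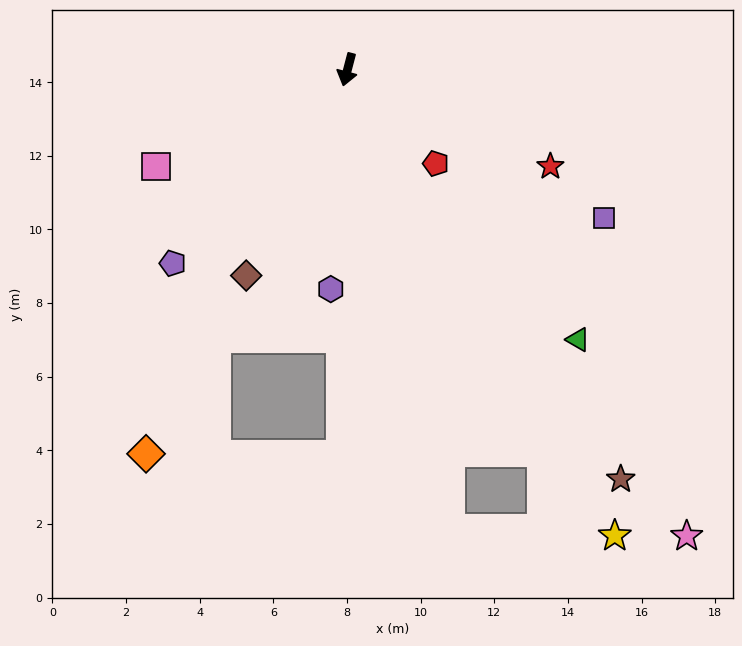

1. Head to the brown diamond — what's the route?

turn right 12°, forward 6.2 m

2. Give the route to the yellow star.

turn left 44°, forward 14.6 m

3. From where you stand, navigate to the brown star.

turn left 48°, forward 13.4 m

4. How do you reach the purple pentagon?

turn right 27°, forward 7.1 m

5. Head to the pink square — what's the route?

turn right 49°, forward 5.8 m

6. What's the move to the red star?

turn left 79°, forward 6.1 m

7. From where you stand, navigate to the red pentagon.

turn left 58°, forward 3.5 m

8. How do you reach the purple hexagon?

turn left 10°, forward 6.0 m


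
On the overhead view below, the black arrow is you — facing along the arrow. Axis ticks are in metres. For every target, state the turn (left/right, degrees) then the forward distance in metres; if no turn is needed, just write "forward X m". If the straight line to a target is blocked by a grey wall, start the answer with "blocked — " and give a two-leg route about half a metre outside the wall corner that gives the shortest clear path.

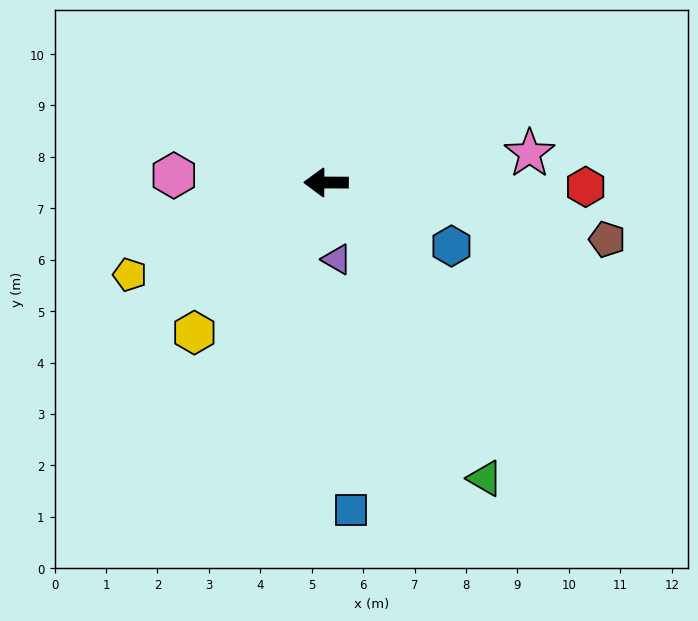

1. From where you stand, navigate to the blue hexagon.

turn left 153°, forward 2.7 m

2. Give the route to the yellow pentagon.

turn left 25°, forward 4.2 m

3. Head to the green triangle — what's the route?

turn left 119°, forward 6.5 m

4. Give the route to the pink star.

turn right 172°, forward 4.0 m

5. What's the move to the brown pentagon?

turn left 169°, forward 5.6 m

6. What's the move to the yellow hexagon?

turn left 49°, forward 3.9 m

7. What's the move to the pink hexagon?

turn right 2°, forward 3.0 m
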